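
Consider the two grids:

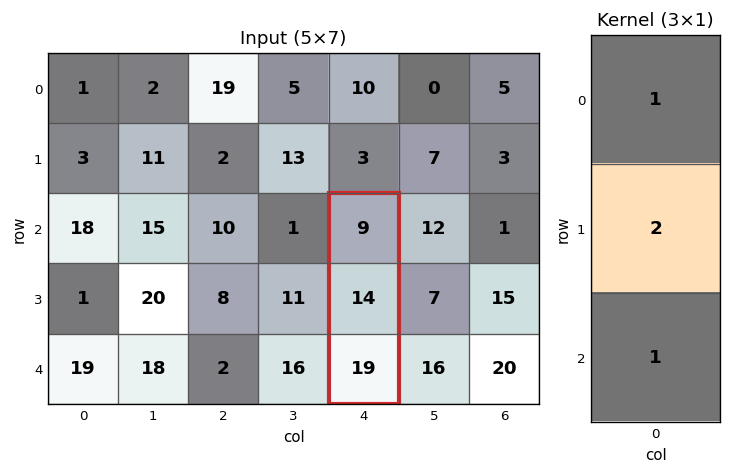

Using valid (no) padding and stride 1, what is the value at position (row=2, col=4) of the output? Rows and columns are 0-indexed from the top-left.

The receptive field on the input at this output position is [9 / 14 / 19]. Elementwise product with the kernel and sum: 9·1 + 14·2 + 19·1.

56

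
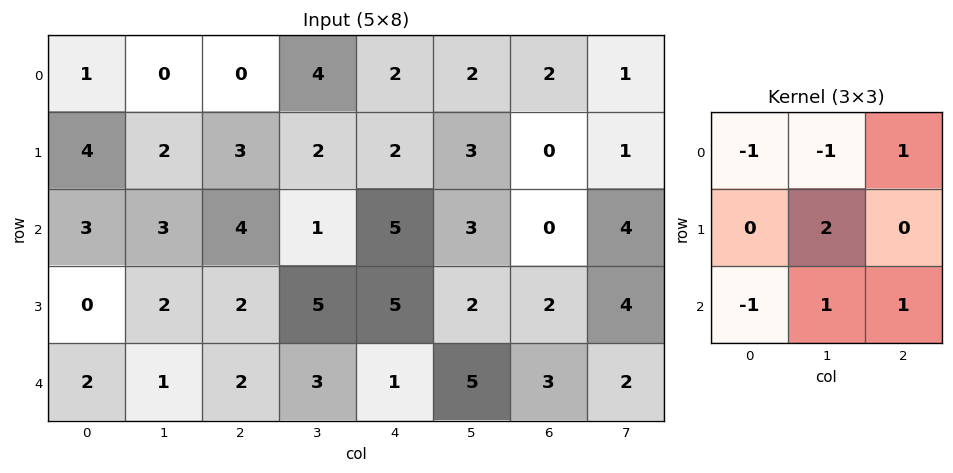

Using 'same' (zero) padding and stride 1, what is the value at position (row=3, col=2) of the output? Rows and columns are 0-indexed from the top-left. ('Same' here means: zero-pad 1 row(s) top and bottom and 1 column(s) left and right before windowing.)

2

The receptive field on the zero-padded input at this output position is [3 4 1 / 2 2 5 / 1 2 3]. Elementwise product with the kernel and sum: 3·-1 + 4·-1 + 1·1 + 2·2 + 1·-1 + 2·1 + 3·1.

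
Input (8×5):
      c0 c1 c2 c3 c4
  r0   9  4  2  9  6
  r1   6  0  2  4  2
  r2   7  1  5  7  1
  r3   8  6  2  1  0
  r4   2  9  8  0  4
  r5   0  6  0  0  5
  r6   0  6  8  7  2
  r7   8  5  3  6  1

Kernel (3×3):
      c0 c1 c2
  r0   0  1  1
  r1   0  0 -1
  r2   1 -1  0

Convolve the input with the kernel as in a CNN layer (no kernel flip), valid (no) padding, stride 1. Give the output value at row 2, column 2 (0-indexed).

16

The receptive field on the input at this output position is [5 7 1 / 2 1 0 / 8 0 4]. Elementwise product with the kernel and sum: 7·1 + 1·1 + 0·-1 + 8·1 + 0·-1.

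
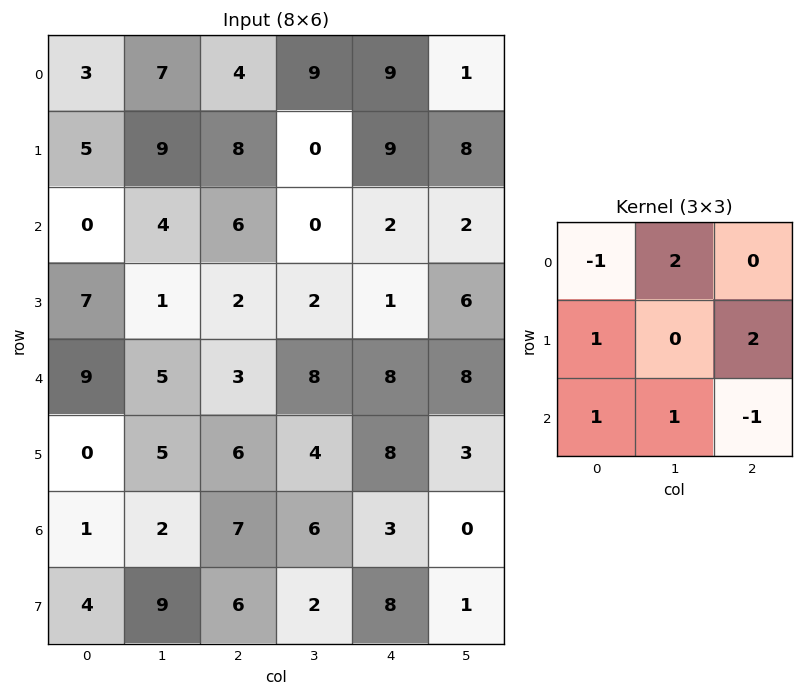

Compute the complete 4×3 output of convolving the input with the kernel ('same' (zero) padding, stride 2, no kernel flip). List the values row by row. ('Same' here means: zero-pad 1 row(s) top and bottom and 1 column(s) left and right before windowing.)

Output[0,0]: The receptive field on the zero-padded input at this output position is [0 0 0 / 0 3 7 / 0 5 9]. Elementwise product with the kernel and sum: 0·-1 + 0·2 + 0·1 + 7·2 + 0·1 + 5·1 + 9·-1.
Output[0,1]: The receptive field on the zero-padded input at this output position is [0 0 0 / 7 4 9 / 9 8 0]. Elementwise product with the kernel and sum: 0·-1 + 0·2 + 7·1 + 9·2 + 9·1 + 8·1 + 0·-1.

10 42 12
24 12 19
19 31 33
-1 34 27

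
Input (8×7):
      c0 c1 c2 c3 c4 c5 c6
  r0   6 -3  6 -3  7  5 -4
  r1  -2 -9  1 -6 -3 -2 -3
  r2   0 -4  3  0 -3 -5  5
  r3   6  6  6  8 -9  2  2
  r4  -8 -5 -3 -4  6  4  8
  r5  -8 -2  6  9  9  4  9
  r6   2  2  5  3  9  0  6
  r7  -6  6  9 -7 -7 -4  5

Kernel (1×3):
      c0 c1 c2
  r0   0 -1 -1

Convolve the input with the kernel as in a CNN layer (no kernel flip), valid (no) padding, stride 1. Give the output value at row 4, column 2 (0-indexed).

-2

The receptive field on the input at this output position is [-3 -4 6]. Elementwise product with the kernel and sum: -4·-1 + 6·-1.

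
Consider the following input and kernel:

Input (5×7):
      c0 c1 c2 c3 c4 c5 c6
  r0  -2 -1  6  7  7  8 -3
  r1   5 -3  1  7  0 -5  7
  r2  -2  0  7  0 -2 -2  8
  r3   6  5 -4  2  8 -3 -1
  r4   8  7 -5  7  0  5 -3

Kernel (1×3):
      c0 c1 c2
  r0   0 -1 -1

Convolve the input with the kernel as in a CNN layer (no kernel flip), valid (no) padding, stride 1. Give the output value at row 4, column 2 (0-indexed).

-7

The receptive field on the input at this output position is [-5 7 0]. Elementwise product with the kernel and sum: 7·-1 + 0·-1.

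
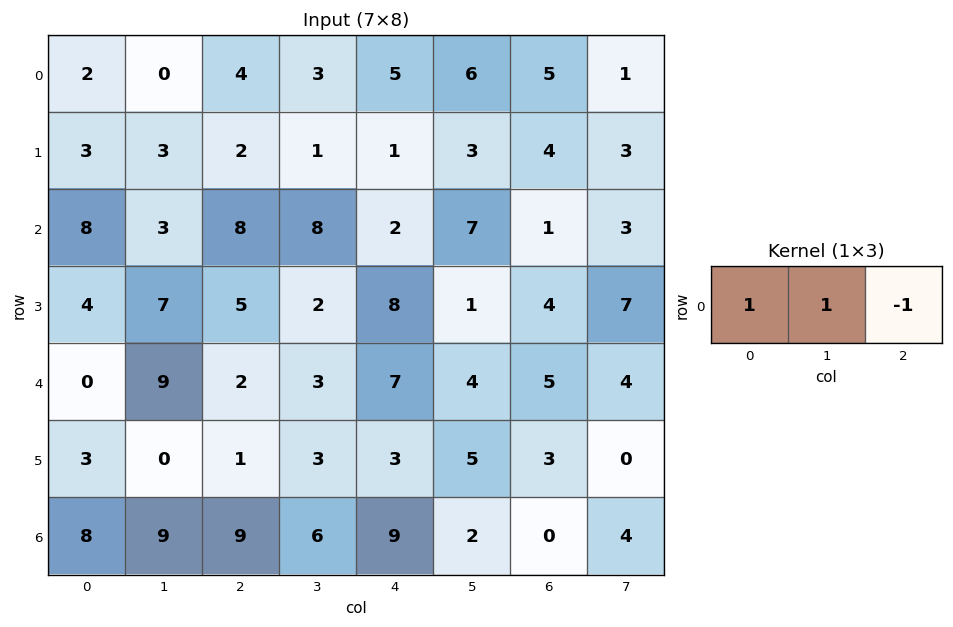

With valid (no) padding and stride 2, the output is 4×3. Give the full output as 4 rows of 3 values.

-2 2 6
3 14 8
7 -2 6
8 6 11

Output[0,0]: The receptive field on the input at this output position is [2 0 4]. Elementwise product with the kernel and sum: 2·1 + 0·1 + 4·-1.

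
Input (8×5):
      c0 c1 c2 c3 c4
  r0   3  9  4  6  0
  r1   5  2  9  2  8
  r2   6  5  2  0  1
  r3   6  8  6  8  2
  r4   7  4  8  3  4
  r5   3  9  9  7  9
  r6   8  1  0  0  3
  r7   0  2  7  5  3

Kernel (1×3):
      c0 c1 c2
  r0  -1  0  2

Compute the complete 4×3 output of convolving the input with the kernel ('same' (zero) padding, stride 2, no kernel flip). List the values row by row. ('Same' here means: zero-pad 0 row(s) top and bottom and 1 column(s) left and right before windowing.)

Output[0,0]: The receptive field on the zero-padded input at this output position is [0 3 9]. Elementwise product with the kernel and sum: 0·-1 + 9·2.

18 3 -6
10 -5 0
8 2 -3
2 -1 0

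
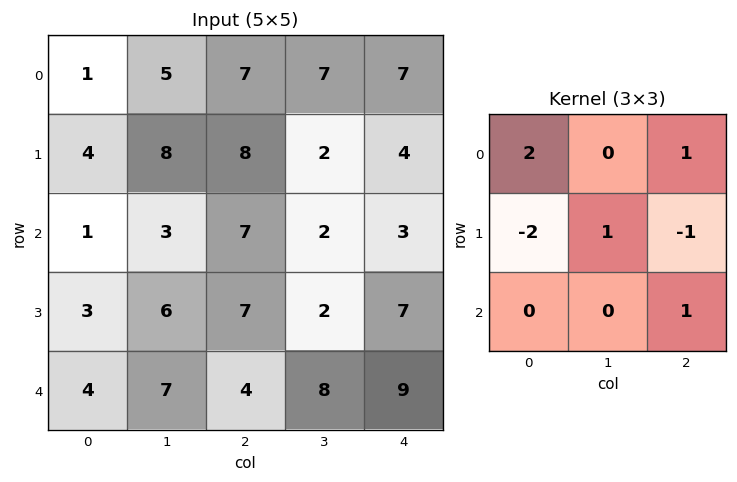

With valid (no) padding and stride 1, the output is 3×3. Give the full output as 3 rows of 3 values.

8 9 6
17 19 12
6 9 7

Output[0,0]: The receptive field on the input at this output position is [1 5 7 / 4 8 8 / 1 3 7]. Elementwise product with the kernel and sum: 1·2 + 7·1 + 4·-2 + 8·1 + 8·-1 + 7·1.
Output[0,1]: The receptive field on the input at this output position is [5 7 7 / 8 8 2 / 3 7 2]. Elementwise product with the kernel and sum: 5·2 + 7·1 + 8·-2 + 8·1 + 2·-1 + 2·1.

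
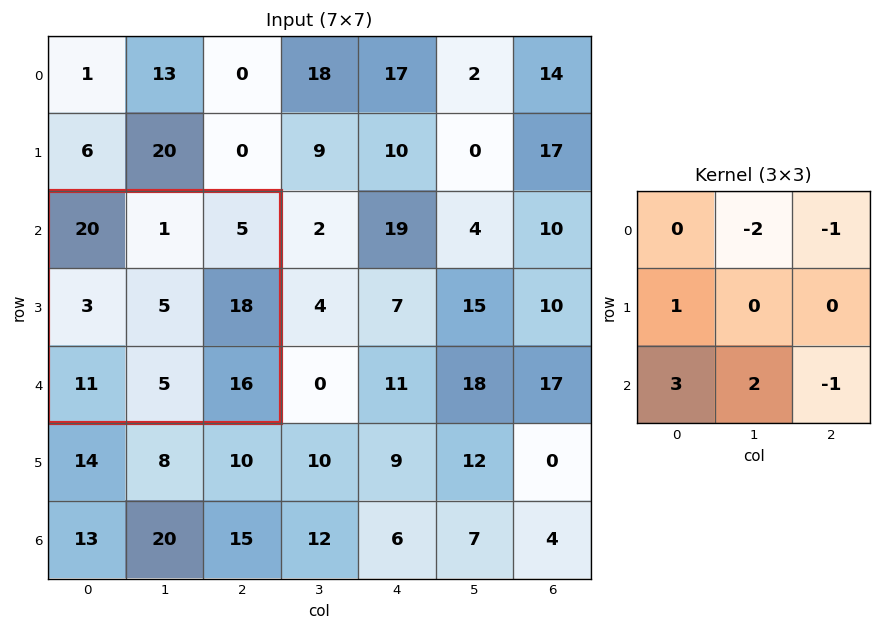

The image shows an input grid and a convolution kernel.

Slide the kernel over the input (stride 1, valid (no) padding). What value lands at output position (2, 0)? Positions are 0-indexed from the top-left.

The receptive field on the input at this output position is [20 1 5 / 3 5 18 / 11 5 16]. Elementwise product with the kernel and sum: 1·-2 + 5·-1 + 3·1 + 11·3 + 5·2 + 16·-1.

23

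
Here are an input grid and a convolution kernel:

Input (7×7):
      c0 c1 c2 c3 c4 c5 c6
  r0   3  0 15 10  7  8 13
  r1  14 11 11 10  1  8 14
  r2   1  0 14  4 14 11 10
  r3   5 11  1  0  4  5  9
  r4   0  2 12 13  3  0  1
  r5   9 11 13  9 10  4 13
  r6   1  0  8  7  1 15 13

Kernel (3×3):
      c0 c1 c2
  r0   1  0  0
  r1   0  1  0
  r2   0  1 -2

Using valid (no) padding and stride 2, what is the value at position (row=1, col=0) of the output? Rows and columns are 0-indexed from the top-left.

-10

The receptive field on the input at this output position is [1 0 14 / 5 11 1 / 0 2 12]. Elementwise product with the kernel and sum: 1·1 + 11·1 + 2·1 + 12·-2.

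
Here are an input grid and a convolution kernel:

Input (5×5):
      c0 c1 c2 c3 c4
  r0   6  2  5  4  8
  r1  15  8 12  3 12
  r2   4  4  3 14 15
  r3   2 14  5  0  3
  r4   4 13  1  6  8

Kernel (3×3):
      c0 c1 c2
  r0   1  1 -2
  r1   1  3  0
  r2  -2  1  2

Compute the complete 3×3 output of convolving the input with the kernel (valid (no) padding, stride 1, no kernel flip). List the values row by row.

Output[0,0]: The receptive field on the input at this output position is [6 2 5 / 15 8 12 / 4 4 3]. Elementwise product with the kernel and sum: 6·1 + 2·1 + 5·-2 + 15·1 + 8·3 + 4·-2 + 4·1 + 3·2.

39 66 52
35 4 32
53 -5 12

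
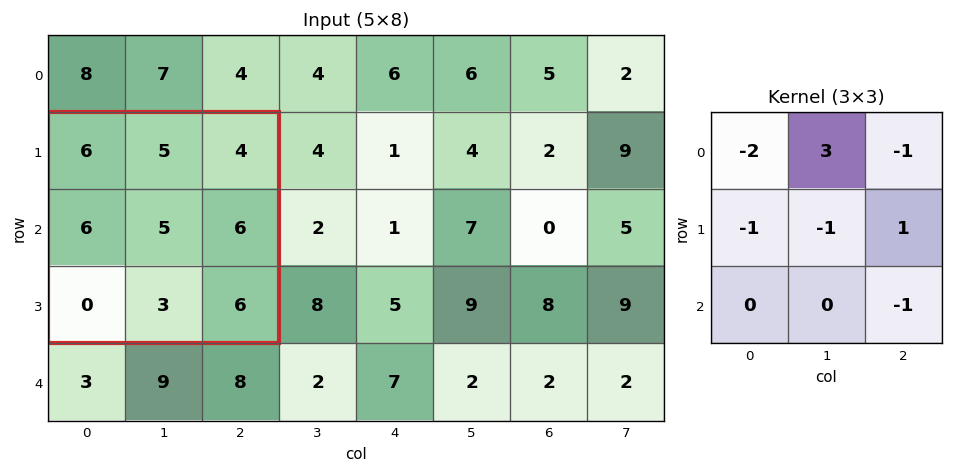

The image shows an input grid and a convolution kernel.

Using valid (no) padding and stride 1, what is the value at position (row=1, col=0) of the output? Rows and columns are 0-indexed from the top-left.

The receptive field on the input at this output position is [6 5 4 / 6 5 6 / 0 3 6]. Elementwise product with the kernel and sum: 6·-2 + 5·3 + 4·-1 + 6·-1 + 5·-1 + 6·1 + 6·-1.

-12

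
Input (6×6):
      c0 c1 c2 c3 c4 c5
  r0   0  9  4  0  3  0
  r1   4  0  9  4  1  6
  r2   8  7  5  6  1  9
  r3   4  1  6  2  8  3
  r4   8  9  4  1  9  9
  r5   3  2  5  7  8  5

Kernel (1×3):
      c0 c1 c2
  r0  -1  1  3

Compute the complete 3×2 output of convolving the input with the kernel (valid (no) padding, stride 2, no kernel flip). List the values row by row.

21 5
14 4
13 24

Output[0,0]: The receptive field on the input at this output position is [0 9 4]. Elementwise product with the kernel and sum: 0·-1 + 9·1 + 4·3.
Output[0,1]: The receptive field on the input at this output position is [4 0 3]. Elementwise product with the kernel and sum: 4·-1 + 0·1 + 3·3.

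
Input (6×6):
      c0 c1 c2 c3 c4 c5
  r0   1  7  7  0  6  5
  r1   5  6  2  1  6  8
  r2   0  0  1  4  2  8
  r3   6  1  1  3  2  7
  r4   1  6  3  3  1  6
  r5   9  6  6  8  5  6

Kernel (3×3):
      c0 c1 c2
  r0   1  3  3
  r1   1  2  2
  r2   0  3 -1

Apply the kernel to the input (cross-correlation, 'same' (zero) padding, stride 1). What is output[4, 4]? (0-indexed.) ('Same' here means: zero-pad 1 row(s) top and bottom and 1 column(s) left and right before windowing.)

The receptive field on the zero-padded input at this output position is [3 2 7 / 3 1 6 / 8 5 6]. Elementwise product with the kernel and sum: 3·1 + 2·3 + 7·3 + 3·1 + 1·2 + 6·2 + 5·3 + 6·-1.

56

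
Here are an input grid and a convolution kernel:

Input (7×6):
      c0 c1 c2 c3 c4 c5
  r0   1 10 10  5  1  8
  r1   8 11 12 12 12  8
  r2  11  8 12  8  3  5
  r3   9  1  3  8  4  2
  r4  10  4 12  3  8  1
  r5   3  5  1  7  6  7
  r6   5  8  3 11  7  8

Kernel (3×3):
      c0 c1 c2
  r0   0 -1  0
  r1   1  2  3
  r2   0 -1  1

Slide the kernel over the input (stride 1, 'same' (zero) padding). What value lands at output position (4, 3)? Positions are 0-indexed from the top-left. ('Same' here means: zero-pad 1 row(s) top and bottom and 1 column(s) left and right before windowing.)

The receptive field on the zero-padded input at this output position is [3 8 4 / 12 3 8 / 1 7 6]. Elementwise product with the kernel and sum: 8·-1 + 12·1 + 3·2 + 8·3 + 7·-1 + 6·1.

33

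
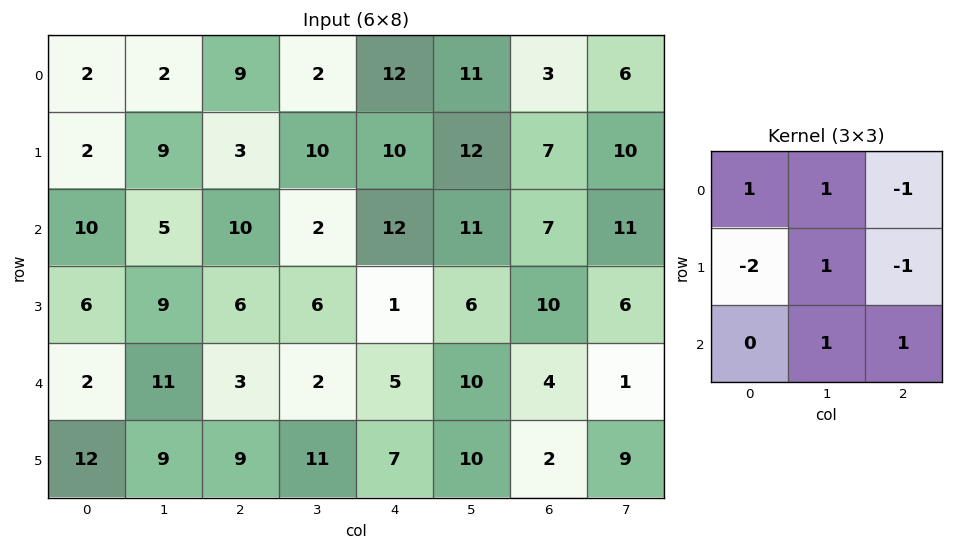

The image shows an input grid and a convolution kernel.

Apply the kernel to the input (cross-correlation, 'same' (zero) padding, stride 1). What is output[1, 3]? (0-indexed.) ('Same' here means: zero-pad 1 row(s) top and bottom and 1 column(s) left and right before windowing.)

The receptive field on the zero-padded input at this output position is [9 2 12 / 3 10 10 / 10 2 12]. Elementwise product with the kernel and sum: 9·1 + 2·1 + 12·-1 + 3·-2 + 10·1 + 10·-1 + 2·1 + 12·1.

7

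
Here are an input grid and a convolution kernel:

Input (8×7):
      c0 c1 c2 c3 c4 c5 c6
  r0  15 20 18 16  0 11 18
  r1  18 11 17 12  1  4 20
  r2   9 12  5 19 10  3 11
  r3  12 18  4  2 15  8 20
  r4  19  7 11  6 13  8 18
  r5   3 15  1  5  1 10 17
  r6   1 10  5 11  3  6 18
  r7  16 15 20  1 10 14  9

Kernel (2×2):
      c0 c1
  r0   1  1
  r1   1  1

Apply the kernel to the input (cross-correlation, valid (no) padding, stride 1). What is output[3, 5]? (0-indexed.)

The receptive field on the input at this output position is [8 20 / 8 18]. Elementwise product with the kernel and sum: 8·1 + 20·1 + 8·1 + 18·1.

54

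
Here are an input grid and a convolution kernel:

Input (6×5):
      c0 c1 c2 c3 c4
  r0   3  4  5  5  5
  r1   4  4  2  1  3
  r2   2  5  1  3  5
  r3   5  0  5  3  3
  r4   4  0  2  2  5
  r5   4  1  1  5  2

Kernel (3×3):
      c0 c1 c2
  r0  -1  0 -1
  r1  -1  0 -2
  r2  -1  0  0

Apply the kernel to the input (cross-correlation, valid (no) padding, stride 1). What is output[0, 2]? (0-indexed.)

-19

The receptive field on the input at this output position is [5 5 5 / 2 1 3 / 1 3 5]. Elementwise product with the kernel and sum: 5·-1 + 5·-1 + 2·-1 + 3·-2 + 1·-1.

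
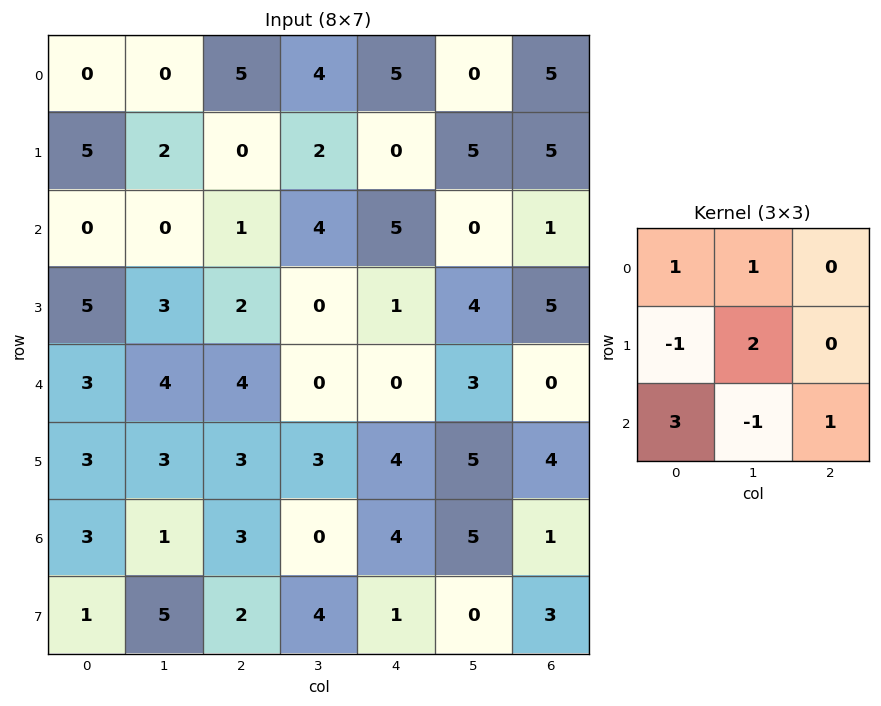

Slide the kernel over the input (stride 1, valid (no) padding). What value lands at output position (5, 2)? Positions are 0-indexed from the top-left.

The receptive field on the input at this output position is [3 3 4 / 3 0 4 / 2 4 1]. Elementwise product with the kernel and sum: 3·1 + 3·1 + 3·-1 + 0·2 + 2·3 + 4·-1 + 1·1.

6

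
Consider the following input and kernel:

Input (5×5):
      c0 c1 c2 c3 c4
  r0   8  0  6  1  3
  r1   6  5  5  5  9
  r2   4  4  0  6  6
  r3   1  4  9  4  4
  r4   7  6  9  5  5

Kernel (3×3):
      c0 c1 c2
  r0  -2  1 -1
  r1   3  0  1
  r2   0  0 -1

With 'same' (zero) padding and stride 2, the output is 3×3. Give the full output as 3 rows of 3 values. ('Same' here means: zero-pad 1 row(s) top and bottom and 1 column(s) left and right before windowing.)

-5 -4 3
1 4 17
3 20 11

Output[0,0]: The receptive field on the zero-padded input at this output position is [0 0 0 / 0 8 0 / 0 6 5]. Elementwise product with the kernel and sum: 0·-2 + 0·1 + 0·-1 + 0·3 + 0·1 + 5·-1.
Output[0,1]: The receptive field on the zero-padded input at this output position is [0 0 0 / 0 6 1 / 5 5 5]. Elementwise product with the kernel and sum: 0·-2 + 0·1 + 0·-1 + 0·3 + 1·1 + 5·-1.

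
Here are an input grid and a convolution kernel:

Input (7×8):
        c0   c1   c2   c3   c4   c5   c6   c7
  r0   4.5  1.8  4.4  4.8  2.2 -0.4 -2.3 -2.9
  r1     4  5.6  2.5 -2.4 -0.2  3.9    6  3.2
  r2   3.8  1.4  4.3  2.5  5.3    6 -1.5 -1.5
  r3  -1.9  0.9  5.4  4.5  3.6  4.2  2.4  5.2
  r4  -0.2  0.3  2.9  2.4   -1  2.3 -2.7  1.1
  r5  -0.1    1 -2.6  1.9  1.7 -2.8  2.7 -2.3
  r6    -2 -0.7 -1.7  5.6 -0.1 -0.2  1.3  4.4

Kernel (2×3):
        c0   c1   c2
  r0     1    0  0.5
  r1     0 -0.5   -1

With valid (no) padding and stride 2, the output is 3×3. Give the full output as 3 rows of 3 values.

Output[0,0]: The receptive field on the input at this output position is [4.5 1.8 4.4 / 4 5.6 2.5]. Elementwise product with the kernel and sum: 4.5·1 + 4.4·0.5 + 5.6·-0.5 + 2.5·-1.

1.4 6.9 -6.9
0.1 1.1 0.05
3.35 -0.25 -3.65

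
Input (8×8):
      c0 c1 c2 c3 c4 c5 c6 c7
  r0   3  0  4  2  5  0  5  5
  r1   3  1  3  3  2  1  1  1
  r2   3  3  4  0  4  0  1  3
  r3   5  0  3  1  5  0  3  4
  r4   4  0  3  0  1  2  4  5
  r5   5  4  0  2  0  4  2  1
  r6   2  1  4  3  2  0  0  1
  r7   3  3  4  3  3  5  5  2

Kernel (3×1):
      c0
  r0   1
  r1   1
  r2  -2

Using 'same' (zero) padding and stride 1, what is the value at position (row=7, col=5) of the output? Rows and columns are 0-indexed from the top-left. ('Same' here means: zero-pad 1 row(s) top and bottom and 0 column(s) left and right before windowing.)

The receptive field on the zero-padded input at this output position is [0 / 5 / 0]. Elementwise product with the kernel and sum: 0·1 + 5·1 + 0·-2.

5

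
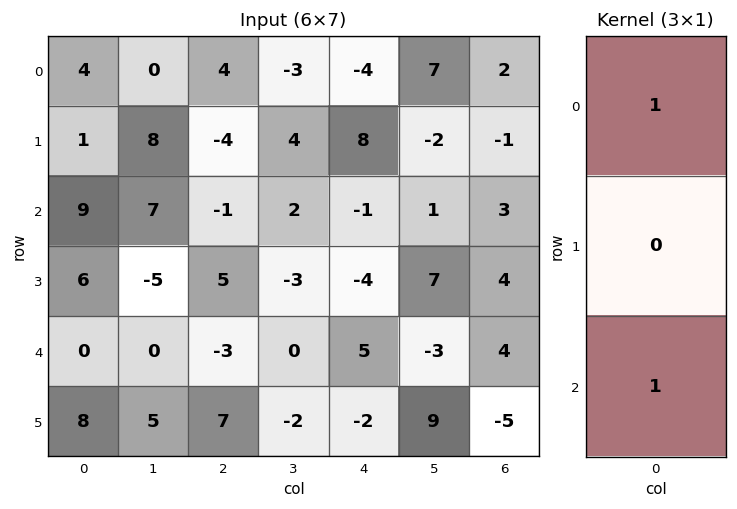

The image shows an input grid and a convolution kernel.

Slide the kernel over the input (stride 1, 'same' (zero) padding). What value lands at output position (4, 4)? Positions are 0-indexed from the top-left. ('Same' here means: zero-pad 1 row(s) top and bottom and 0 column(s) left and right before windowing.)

The receptive field on the zero-padded input at this output position is [-4 / 5 / -2]. Elementwise product with the kernel and sum: -4·1 + -2·1.

-6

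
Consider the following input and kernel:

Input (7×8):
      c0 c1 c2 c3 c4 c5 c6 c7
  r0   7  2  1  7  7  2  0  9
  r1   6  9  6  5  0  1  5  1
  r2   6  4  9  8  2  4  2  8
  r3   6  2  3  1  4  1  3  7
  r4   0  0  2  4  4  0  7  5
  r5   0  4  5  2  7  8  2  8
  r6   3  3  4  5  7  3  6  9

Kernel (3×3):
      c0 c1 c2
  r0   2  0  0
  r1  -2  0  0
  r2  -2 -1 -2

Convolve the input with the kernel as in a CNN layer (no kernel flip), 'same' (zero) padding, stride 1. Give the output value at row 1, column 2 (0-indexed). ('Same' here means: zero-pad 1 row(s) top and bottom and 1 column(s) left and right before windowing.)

The receptive field on the zero-padded input at this output position is [2 1 7 / 9 6 5 / 4 9 8]. Elementwise product with the kernel and sum: 2·2 + 9·-2 + 4·-2 + 9·-1 + 8·-2.

-47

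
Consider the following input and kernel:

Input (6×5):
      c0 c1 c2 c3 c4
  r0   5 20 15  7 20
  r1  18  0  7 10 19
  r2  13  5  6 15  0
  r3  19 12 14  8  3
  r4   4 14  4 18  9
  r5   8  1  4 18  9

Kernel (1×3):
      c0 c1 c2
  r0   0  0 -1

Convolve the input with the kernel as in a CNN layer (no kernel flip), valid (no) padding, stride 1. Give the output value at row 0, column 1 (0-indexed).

The receptive field on the input at this output position is [20 15 7]. Elementwise product with the kernel and sum: 7·-1.

-7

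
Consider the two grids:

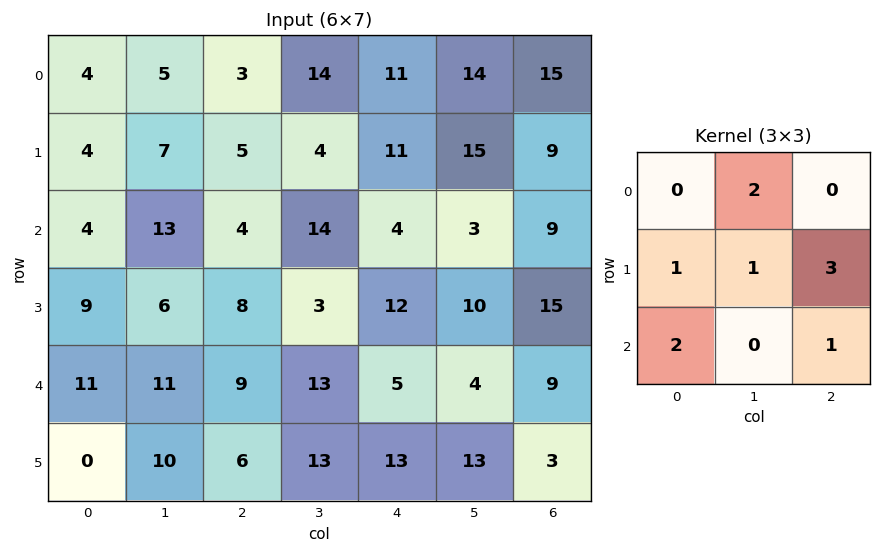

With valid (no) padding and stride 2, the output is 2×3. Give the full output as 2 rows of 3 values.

48 82 98
96 98 92

Output[0,0]: The receptive field on the input at this output position is [4 5 3 / 4 7 5 / 4 13 4]. Elementwise product with the kernel and sum: 5·2 + 4·1 + 7·1 + 5·3 + 4·2 + 4·1.
Output[0,1]: The receptive field on the input at this output position is [3 14 11 / 5 4 11 / 4 14 4]. Elementwise product with the kernel and sum: 14·2 + 5·1 + 4·1 + 11·3 + 4·2 + 4·1.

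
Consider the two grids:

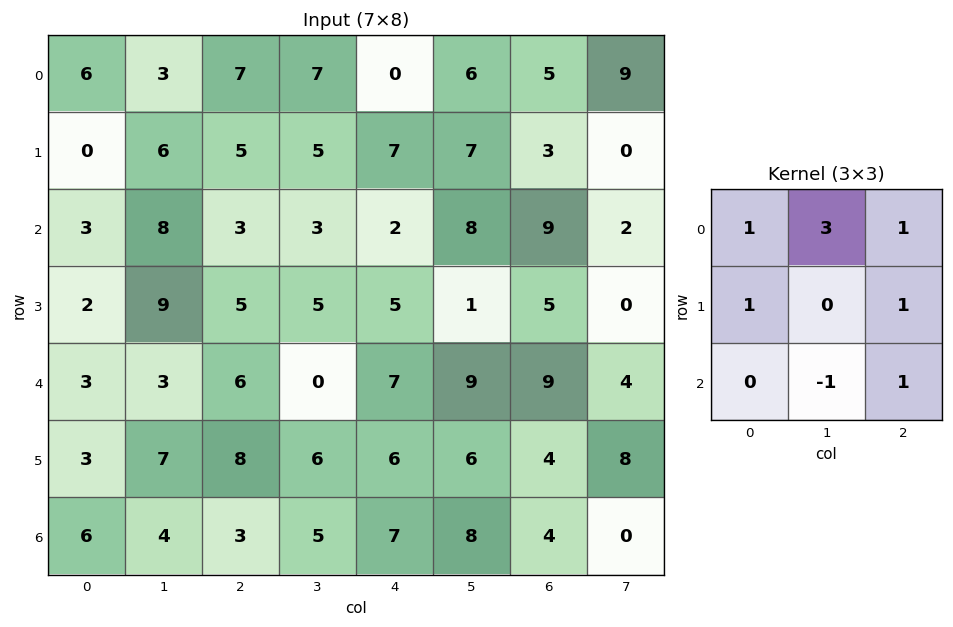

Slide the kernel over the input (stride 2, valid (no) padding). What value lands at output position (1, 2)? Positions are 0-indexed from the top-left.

The receptive field on the input at this output position is [2 8 9 / 5 1 5 / 7 9 9]. Elementwise product with the kernel and sum: 2·1 + 8·3 + 9·1 + 5·1 + 5·1 + 9·-1 + 9·1.

45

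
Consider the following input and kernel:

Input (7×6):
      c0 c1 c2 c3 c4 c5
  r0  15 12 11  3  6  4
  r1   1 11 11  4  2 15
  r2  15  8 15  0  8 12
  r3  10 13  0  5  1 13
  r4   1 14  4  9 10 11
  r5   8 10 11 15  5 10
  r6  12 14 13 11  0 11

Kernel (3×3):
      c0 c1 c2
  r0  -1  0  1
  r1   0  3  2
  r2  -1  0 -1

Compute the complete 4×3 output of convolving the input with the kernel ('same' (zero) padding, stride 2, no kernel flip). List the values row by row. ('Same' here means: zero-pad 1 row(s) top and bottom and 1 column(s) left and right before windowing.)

Output[0,0]: The receptive field on the zero-padded input at this output position is [0 0 0 / 0 15 12 / 0 1 11]. Elementwise product with the kernel and sum: 0·-1 + 0·1 + 15·3 + 12·2 + 0·-1 + 11·-1.
Output[0,1]: The receptive field on the zero-padded input at this output position is [0 0 0 / 12 11 3 / 11 11 4]. Elementwise product with the kernel and sum: 0·-1 + 0·1 + 11·3 + 3·2 + 11·-1 + 4·-1.

58 24 7
59 20 41
34 -3 35
74 66 17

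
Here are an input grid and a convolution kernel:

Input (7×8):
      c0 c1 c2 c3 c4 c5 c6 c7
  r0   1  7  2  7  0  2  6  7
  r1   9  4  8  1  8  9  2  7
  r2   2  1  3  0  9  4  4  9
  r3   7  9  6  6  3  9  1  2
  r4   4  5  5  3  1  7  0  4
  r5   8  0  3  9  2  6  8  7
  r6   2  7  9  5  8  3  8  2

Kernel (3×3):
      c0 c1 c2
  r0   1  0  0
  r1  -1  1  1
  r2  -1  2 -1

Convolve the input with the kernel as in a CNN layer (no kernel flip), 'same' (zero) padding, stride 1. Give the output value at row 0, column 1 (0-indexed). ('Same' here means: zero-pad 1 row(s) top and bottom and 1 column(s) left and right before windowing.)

-1

The receptive field on the zero-padded input at this output position is [0 0 0 / 1 7 2 / 9 4 8]. Elementwise product with the kernel and sum: 0·1 + 1·-1 + 7·1 + 2·1 + 9·-1 + 4·2 + 8·-1.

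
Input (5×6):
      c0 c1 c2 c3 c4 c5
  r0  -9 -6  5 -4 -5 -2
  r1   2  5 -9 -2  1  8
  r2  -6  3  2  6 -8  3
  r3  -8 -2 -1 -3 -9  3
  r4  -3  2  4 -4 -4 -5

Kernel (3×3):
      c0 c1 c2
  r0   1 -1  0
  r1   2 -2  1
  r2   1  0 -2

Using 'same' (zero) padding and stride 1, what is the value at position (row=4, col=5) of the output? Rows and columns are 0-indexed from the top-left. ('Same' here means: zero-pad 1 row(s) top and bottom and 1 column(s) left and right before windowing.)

The receptive field on the zero-padded input at this output position is [-9 3 0 / -4 -5 0 / 0 0 0]. Elementwise product with the kernel and sum: -9·1 + 3·-1 + -4·2 + -5·-2 + 0·1 + 0·1 + 0·-2.

-10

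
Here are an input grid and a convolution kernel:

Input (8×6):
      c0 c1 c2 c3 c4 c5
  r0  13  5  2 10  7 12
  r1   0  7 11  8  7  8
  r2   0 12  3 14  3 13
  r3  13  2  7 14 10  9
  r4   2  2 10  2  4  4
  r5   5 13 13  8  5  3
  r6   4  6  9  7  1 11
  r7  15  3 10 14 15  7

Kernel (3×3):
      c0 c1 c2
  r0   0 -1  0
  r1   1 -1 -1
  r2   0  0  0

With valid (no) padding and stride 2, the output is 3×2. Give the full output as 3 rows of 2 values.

Output[0,0]: The receptive field on the input at this output position is [13 5 2 / 0 7 11 / 0 12 3]. Elementwise product with the kernel and sum: 5·-1 + 0·1 + 7·-1 + 11·-1.

-23 -14
-8 -31
-23 -2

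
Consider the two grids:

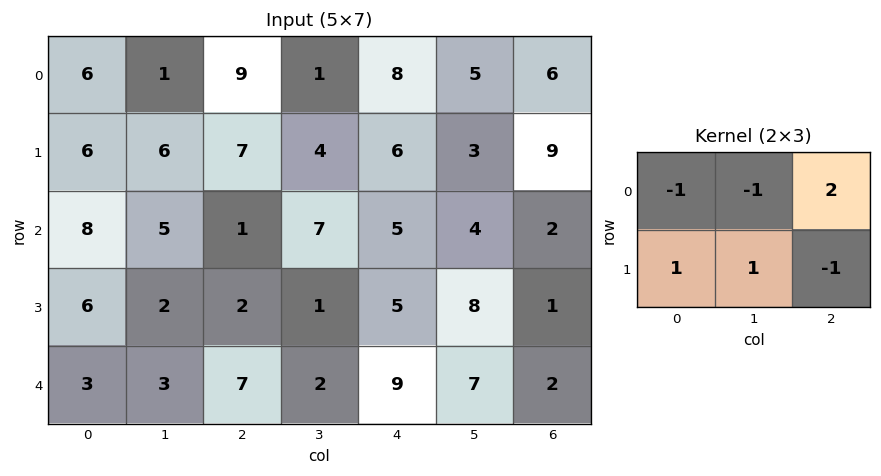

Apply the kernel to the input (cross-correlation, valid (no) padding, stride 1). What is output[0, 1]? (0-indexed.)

The receptive field on the input at this output position is [1 9 1 / 6 7 4]. Elementwise product with the kernel and sum: 1·-1 + 9·-1 + 1·2 + 6·1 + 7·1 + 4·-1.

1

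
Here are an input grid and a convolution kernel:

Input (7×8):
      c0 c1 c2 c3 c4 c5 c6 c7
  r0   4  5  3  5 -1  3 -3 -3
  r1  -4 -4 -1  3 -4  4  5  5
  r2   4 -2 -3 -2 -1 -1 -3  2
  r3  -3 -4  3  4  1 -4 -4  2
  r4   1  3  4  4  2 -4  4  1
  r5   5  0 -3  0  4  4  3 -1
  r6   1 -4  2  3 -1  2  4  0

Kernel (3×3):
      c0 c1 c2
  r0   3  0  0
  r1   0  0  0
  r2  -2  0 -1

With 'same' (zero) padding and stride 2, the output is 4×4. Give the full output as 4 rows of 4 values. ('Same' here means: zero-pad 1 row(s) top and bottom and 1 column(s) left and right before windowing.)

Output[0,0]: The receptive field on the zero-padded input at this output position is [0 0 0 / 0 4 5 / 0 -4 -4]. Elementwise product with the kernel and sum: 0·3 + 0·-2 + -4·-1.

4 5 -10 -13
4 -8 5 18
0 -12 8 -19
0 0 0 12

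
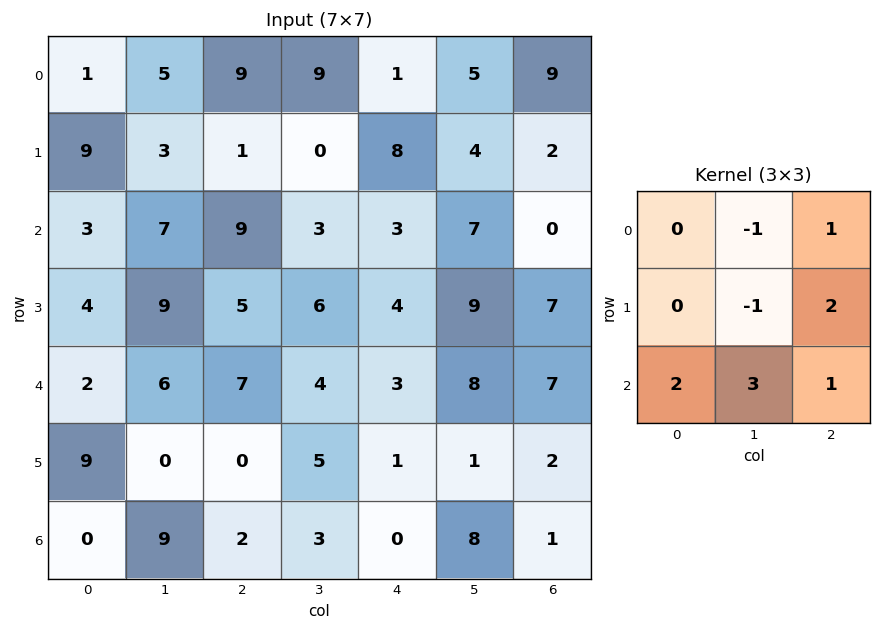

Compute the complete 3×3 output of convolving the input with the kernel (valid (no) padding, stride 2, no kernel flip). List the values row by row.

39 38 31
32 31 35
30 9 27

Output[0,0]: The receptive field on the input at this output position is [1 5 9 / 9 3 1 / 3 7 9]. Elementwise product with the kernel and sum: 5·-1 + 9·1 + 3·-1 + 1·2 + 3·2 + 7·3 + 9·1.
Output[0,1]: The receptive field on the input at this output position is [9 9 1 / 1 0 8 / 9 3 3]. Elementwise product with the kernel and sum: 9·-1 + 1·1 + 0·-1 + 8·2 + 9·2 + 3·3 + 3·1.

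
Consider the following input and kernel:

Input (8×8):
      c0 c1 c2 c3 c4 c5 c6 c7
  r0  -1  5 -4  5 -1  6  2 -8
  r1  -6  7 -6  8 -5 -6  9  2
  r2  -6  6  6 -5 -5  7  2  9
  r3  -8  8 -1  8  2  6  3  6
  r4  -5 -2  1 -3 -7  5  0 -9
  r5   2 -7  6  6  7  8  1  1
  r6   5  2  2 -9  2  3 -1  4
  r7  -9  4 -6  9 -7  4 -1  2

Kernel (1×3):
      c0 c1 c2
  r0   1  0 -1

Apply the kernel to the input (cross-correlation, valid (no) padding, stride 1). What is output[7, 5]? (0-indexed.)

2

The receptive field on the input at this output position is [4 -1 2]. Elementwise product with the kernel and sum: 4·1 + 2·-1.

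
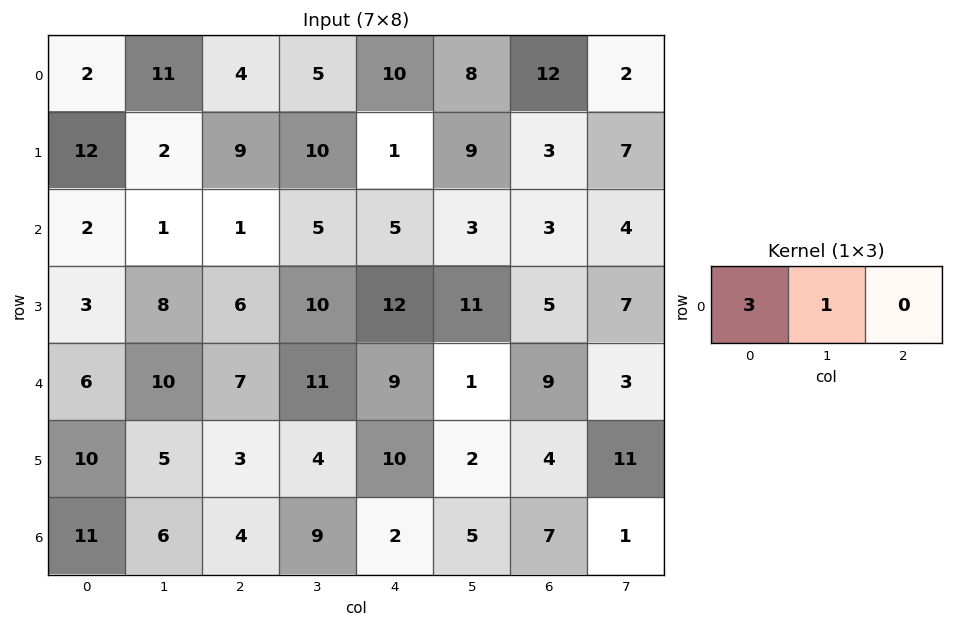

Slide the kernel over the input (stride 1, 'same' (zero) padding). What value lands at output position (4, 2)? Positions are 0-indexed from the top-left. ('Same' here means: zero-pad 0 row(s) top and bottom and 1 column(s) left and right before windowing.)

The receptive field on the zero-padded input at this output position is [10 7 11]. Elementwise product with the kernel and sum: 10·3 + 7·1.

37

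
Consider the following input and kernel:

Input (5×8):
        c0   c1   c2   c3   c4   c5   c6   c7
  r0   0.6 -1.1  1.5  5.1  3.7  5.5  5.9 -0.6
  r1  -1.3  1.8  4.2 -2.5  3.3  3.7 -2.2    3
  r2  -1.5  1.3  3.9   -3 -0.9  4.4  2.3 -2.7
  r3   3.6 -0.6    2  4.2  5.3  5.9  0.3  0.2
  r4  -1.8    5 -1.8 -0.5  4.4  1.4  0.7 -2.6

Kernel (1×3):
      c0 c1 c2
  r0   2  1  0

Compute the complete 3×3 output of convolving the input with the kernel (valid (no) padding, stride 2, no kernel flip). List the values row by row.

Output[0,0]: The receptive field on the input at this output position is [0.6 -1.1 1.5]. Elementwise product with the kernel and sum: 0.6·2 + -1.1·1.
Output[0,1]: The receptive field on the input at this output position is [1.5 5.1 3.7]. Elementwise product with the kernel and sum: 1.5·2 + 5.1·1.

0.1 8.1 12.9
-1.7 4.8 2.6
1.4 -4.1 10.2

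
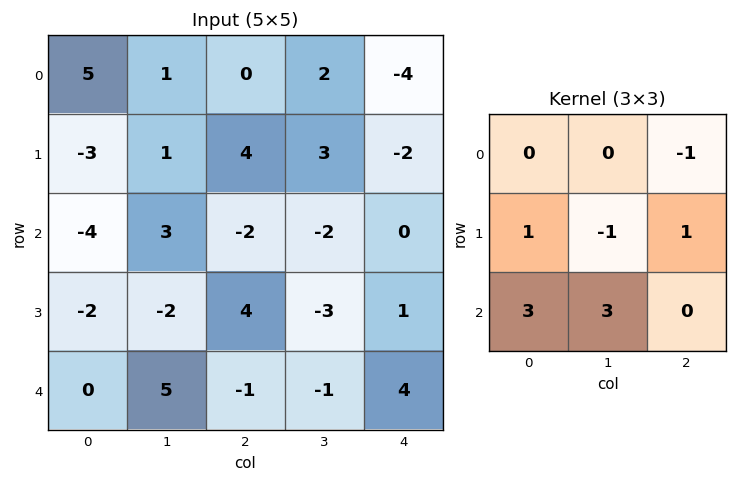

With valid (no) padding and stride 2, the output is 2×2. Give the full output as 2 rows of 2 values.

-3 -9
21 2

Output[0,0]: The receptive field on the input at this output position is [5 1 0 / -3 1 4 / -4 3 -2]. Elementwise product with the kernel and sum: 0·-1 + -3·1 + 1·-1 + 4·1 + -4·3 + 3·3.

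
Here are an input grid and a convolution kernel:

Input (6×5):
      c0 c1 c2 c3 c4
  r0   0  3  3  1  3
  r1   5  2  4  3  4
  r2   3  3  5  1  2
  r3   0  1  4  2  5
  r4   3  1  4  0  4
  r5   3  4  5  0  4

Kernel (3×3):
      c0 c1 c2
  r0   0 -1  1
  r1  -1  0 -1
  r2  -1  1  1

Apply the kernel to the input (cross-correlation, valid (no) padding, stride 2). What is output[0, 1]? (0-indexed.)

-8

The receptive field on the input at this output position is [3 1 3 / 4 3 4 / 5 1 2]. Elementwise product with the kernel and sum: 1·-1 + 3·1 + 4·-1 + 4·-1 + 5·-1 + 1·1 + 2·1.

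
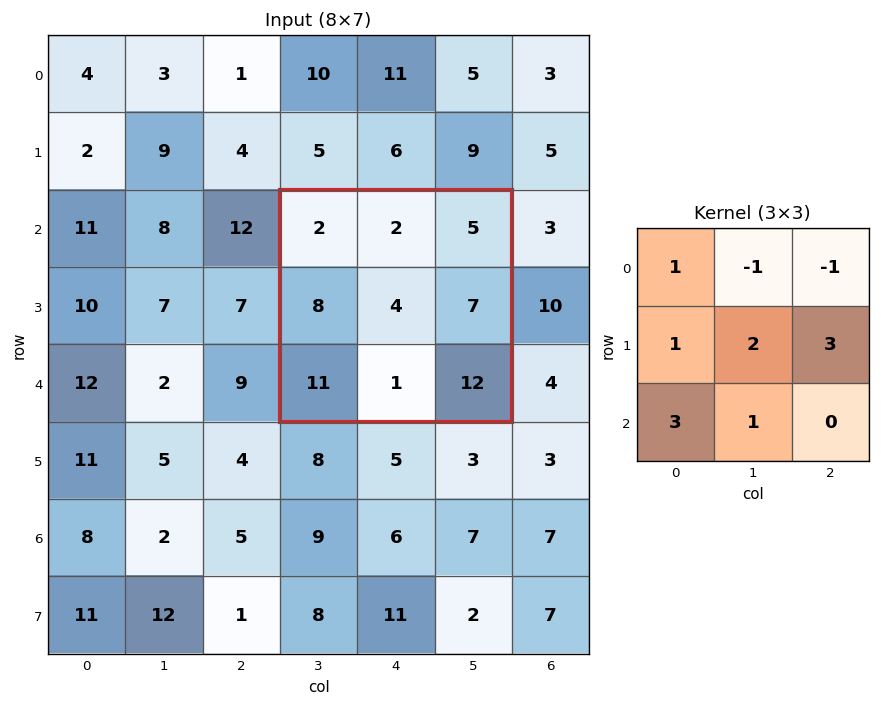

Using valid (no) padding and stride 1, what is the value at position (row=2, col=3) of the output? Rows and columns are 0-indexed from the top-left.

The receptive field on the input at this output position is [2 2 5 / 8 4 7 / 11 1 12]. Elementwise product with the kernel and sum: 2·1 + 2·-1 + 5·-1 + 8·1 + 4·2 + 7·3 + 11·3 + 1·1.

66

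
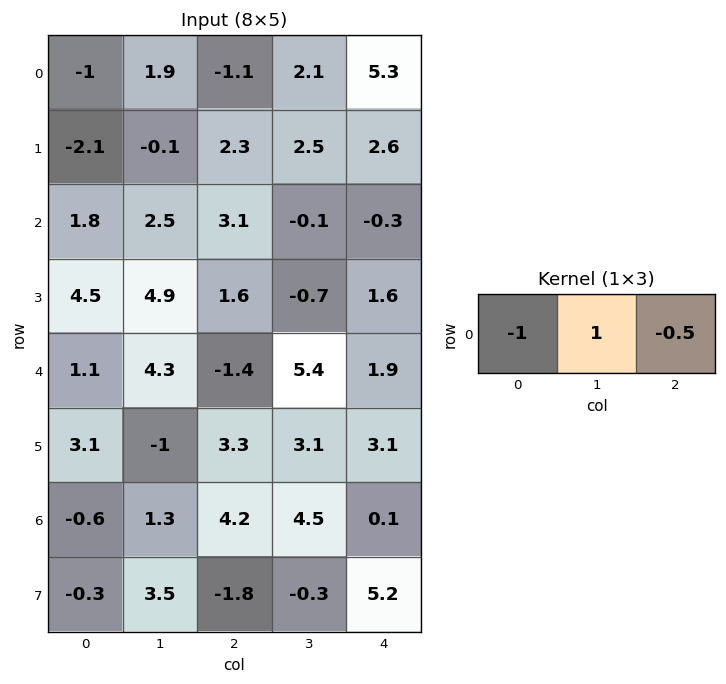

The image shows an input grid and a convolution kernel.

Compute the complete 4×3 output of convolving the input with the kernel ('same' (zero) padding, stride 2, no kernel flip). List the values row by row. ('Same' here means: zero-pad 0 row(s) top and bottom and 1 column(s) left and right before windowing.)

Output[0,0]: The receptive field on the zero-padded input at this output position is [0 -1 1.9]. Elementwise product with the kernel and sum: 0·-1 + -1·1 + 1.9·-0.5.

-1.95 -4.05 3.2
0.55 0.65 -0.2
-1.05 -8.4 -3.5
-1.25 0.65 -4.4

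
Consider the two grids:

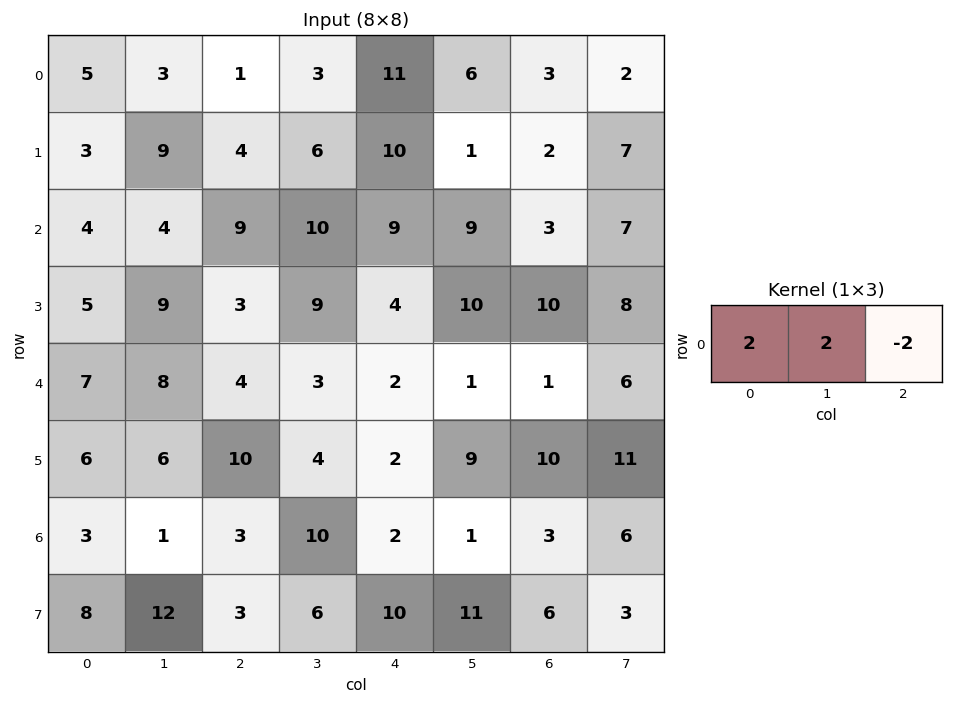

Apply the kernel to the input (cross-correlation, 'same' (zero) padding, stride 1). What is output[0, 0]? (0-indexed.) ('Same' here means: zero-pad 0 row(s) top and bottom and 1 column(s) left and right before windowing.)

4

The receptive field on the zero-padded input at this output position is [0 5 3]. Elementwise product with the kernel and sum: 0·2 + 5·2 + 3·-2.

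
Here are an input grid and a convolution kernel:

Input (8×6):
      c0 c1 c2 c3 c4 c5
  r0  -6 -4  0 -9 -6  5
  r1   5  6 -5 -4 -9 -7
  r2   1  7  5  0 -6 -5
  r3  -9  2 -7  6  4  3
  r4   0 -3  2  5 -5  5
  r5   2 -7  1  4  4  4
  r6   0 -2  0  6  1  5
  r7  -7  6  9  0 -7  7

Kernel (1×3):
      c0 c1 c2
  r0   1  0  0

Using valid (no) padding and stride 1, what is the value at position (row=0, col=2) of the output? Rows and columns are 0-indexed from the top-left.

The receptive field on the input at this output position is [0 -9 -6]. Elementwise product with the kernel and sum: 0·1.

0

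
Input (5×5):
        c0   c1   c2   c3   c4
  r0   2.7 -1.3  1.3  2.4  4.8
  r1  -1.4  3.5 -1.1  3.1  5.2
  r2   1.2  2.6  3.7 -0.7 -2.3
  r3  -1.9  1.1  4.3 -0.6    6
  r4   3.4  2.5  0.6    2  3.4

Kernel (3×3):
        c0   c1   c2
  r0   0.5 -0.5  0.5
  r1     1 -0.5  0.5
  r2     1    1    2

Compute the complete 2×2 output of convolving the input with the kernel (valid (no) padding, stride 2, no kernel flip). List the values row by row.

10.15 0.2
7.95 18.05

Output[0,0]: The receptive field on the input at this output position is [2.7 -1.3 1.3 / -1.4 3.5 -1.1 / 1.2 2.6 3.7]. Elementwise product with the kernel and sum: 2.7·0.5 + -1.3·-0.5 + 1.3·0.5 + -1.4·1 + 3.5·-0.5 + -1.1·0.5 + 1.2·1 + 2.6·1 + 3.7·2.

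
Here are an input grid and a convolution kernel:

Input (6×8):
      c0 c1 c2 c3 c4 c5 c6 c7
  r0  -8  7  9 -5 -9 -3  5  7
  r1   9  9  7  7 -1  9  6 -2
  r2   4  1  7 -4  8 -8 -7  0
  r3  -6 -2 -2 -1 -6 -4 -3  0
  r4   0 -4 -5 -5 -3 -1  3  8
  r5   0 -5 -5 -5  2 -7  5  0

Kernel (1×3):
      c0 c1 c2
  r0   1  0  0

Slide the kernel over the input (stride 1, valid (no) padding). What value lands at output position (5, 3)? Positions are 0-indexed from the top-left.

-5

The receptive field on the input at this output position is [-5 2 -7]. Elementwise product with the kernel and sum: -5·1.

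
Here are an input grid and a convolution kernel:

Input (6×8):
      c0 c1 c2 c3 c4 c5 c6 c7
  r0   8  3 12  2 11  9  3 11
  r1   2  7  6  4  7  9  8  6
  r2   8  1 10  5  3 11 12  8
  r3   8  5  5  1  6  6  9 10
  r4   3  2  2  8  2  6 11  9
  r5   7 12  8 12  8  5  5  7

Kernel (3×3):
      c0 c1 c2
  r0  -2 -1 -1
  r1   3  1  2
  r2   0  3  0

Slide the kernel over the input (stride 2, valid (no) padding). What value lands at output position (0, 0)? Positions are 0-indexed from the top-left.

-3

The receptive field on the input at this output position is [8 3 12 / 2 7 6 / 8 1 10]. Elementwise product with the kernel and sum: 8·-2 + 3·-1 + 12·-1 + 2·3 + 7·1 + 6·2 + 1·3.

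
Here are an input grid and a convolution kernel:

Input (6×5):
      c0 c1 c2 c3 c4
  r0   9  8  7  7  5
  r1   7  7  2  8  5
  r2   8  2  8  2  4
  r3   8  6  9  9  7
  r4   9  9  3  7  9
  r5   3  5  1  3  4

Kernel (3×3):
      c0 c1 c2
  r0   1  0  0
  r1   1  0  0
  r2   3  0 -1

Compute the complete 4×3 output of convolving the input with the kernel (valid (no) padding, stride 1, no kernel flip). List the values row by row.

32 19 29
30 18 30
40 28 17
25 27 11

Output[0,0]: The receptive field on the input at this output position is [9 8 7 / 7 7 2 / 8 2 8]. Elementwise product with the kernel and sum: 9·1 + 7·1 + 8·3 + 8·-1.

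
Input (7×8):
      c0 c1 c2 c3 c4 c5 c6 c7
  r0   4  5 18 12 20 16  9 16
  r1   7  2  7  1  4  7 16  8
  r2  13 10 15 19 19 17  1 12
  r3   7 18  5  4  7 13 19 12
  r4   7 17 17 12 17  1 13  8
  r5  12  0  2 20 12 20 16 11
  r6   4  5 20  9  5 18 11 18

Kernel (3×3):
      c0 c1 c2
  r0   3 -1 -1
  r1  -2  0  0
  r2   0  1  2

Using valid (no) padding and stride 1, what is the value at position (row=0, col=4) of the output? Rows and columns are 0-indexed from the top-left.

46

The receptive field on the input at this output position is [20 16 9 / 4 7 16 / 19 17 1]. Elementwise product with the kernel and sum: 20·3 + 16·-1 + 9·-1 + 4·-2 + 17·1 + 1·2.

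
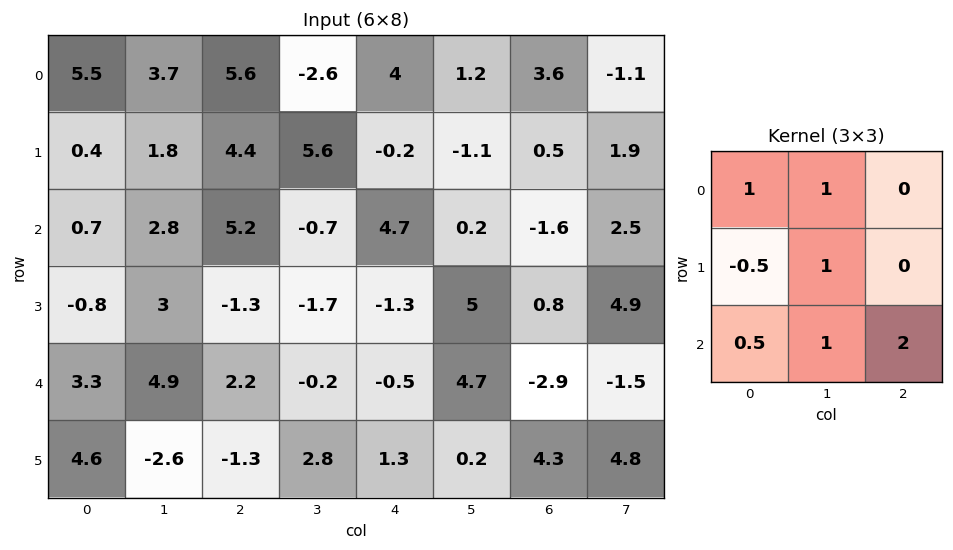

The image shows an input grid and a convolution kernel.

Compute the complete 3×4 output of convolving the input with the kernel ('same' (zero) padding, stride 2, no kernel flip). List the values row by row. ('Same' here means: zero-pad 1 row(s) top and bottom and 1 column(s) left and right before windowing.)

Output[0,0]: The receptive field on the zero-padded input at this output position is [0 0 0 / 0 5.5 3.7 / 0 0.4 1.8]. Elementwise product with the kernel and sum: 0·1 + 0·1 + 0·-0.5 + 5.5·1 + 0·0.5 + 0.4·1 + 1.8·2.

9.5 20.25 5.7 6.75
6.3 6.8 18.3 10.8
1.9 4.45 -0.3 14.55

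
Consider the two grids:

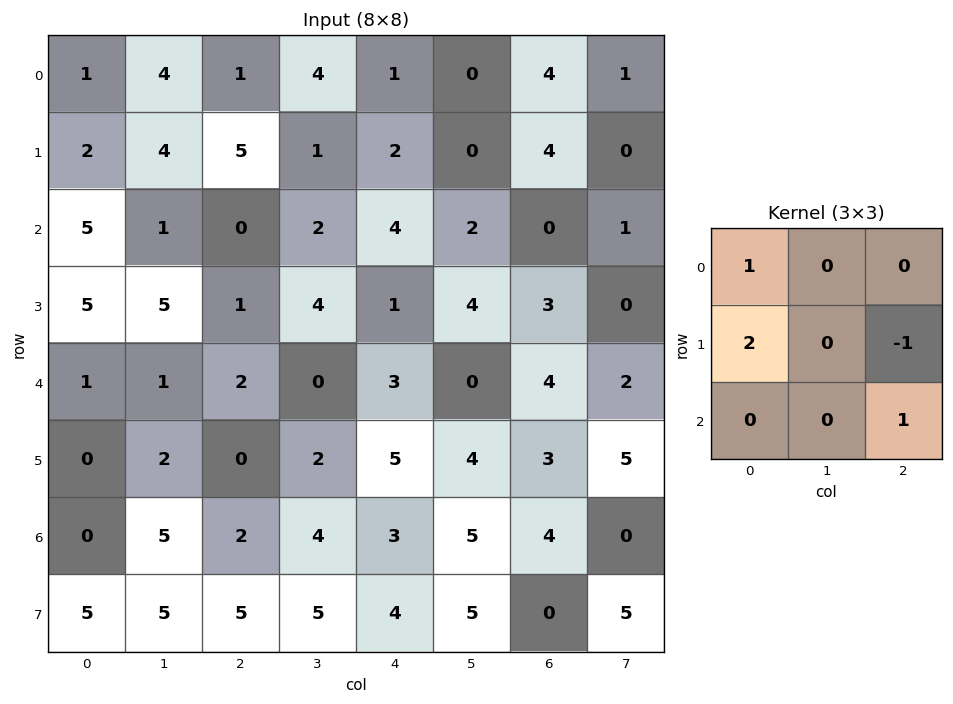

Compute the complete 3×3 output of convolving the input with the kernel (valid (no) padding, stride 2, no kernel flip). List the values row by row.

Output[0,0]: The receptive field on the input at this output position is [1 4 1 / 2 4 5 / 5 1 0]. Elementwise product with the kernel and sum: 1·1 + 2·2 + 5·-1 + 0·1.
Output[0,1]: The receptive field on the input at this output position is [1 4 1 / 5 1 2 / 0 2 4]. Elementwise product with the kernel and sum: 1·1 + 5·2 + 2·-1 + 4·1.

0 13 1
16 4 7
3 0 14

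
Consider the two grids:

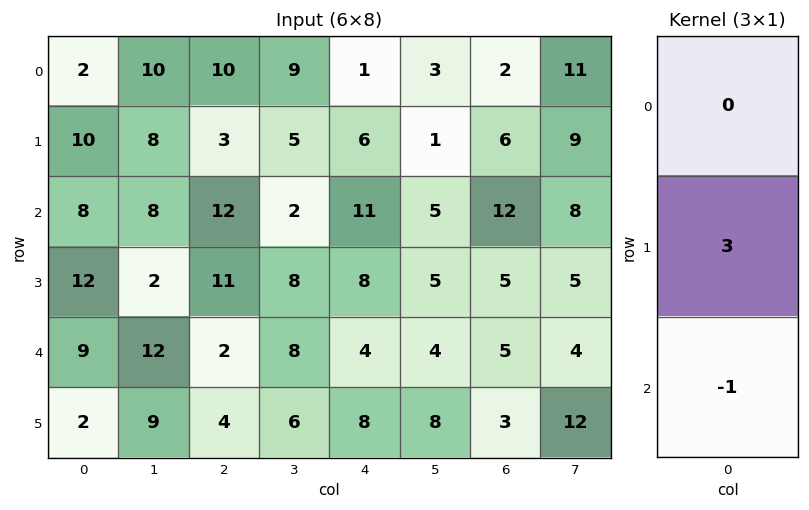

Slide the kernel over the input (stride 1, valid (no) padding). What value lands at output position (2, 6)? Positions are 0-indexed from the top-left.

The receptive field on the input at this output position is [12 / 5 / 5]. Elementwise product with the kernel and sum: 5·3 + 5·-1.

10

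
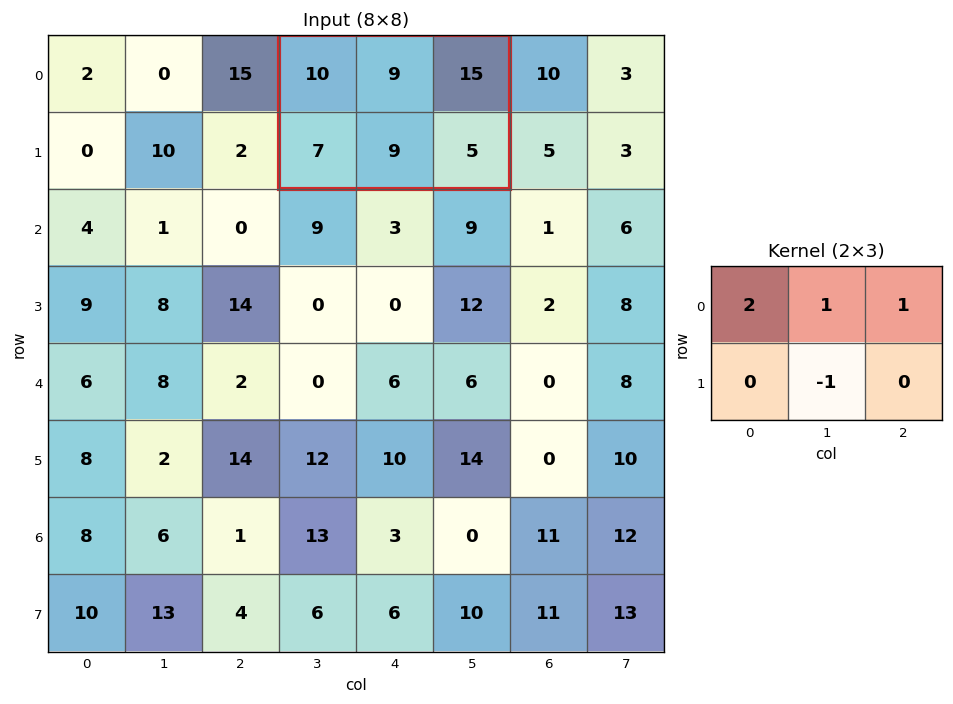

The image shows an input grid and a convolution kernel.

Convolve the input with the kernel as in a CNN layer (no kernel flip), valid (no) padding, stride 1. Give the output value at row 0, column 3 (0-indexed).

35

The receptive field on the input at this output position is [10 9 15 / 7 9 5]. Elementwise product with the kernel and sum: 10·2 + 9·1 + 15·1 + 9·-1.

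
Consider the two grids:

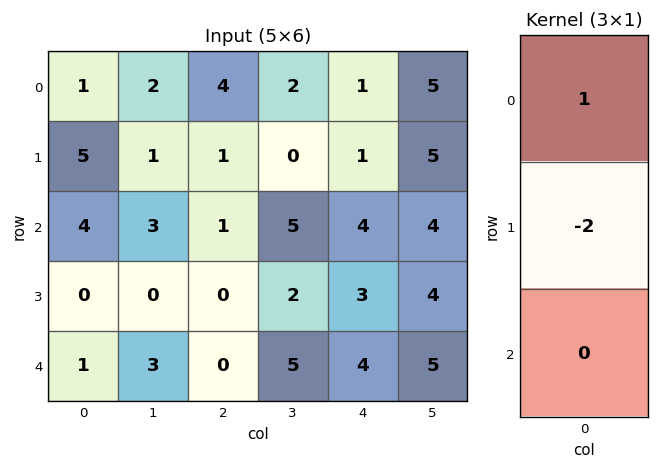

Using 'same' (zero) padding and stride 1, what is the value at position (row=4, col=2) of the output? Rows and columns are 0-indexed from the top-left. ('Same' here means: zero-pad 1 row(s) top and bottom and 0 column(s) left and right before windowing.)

The receptive field on the zero-padded input at this output position is [0 / 0 / 0]. Elementwise product with the kernel and sum: 0·1 + 0·-2.

0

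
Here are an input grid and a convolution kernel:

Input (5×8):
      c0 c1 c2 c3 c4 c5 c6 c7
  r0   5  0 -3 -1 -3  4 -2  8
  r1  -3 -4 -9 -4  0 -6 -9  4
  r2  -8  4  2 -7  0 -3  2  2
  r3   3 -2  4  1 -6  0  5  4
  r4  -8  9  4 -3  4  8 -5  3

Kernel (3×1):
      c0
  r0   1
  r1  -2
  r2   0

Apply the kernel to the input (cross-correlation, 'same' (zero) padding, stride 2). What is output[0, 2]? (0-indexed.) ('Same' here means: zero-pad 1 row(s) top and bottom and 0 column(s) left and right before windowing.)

The receptive field on the zero-padded input at this output position is [0 / -3 / 0]. Elementwise product with the kernel and sum: 0·1 + -3·-2.

6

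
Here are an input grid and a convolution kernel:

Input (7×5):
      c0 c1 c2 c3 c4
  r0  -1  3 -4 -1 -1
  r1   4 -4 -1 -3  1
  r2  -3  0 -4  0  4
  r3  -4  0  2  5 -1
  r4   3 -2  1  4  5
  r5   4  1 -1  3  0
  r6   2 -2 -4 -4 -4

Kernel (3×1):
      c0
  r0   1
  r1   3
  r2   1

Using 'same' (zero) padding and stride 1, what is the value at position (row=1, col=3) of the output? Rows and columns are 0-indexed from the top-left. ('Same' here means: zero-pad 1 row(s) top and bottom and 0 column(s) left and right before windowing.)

The receptive field on the zero-padded input at this output position is [-1 / -3 / 0]. Elementwise product with the kernel and sum: -1·1 + -3·3 + 0·1.

-10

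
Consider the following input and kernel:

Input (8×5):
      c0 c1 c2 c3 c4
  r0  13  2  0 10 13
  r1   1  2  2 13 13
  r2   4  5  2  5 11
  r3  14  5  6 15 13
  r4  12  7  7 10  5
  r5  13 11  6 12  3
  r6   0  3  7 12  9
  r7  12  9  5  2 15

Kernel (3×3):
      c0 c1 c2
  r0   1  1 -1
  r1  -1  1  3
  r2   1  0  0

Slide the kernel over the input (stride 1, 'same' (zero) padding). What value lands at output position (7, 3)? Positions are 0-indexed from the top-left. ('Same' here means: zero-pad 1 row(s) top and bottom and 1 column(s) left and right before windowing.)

52

The receptive field on the zero-padded input at this output position is [7 12 9 / 5 2 15 / 0 0 0]. Elementwise product with the kernel and sum: 7·1 + 12·1 + 9·-1 + 5·-1 + 2·1 + 15·3 + 0·1.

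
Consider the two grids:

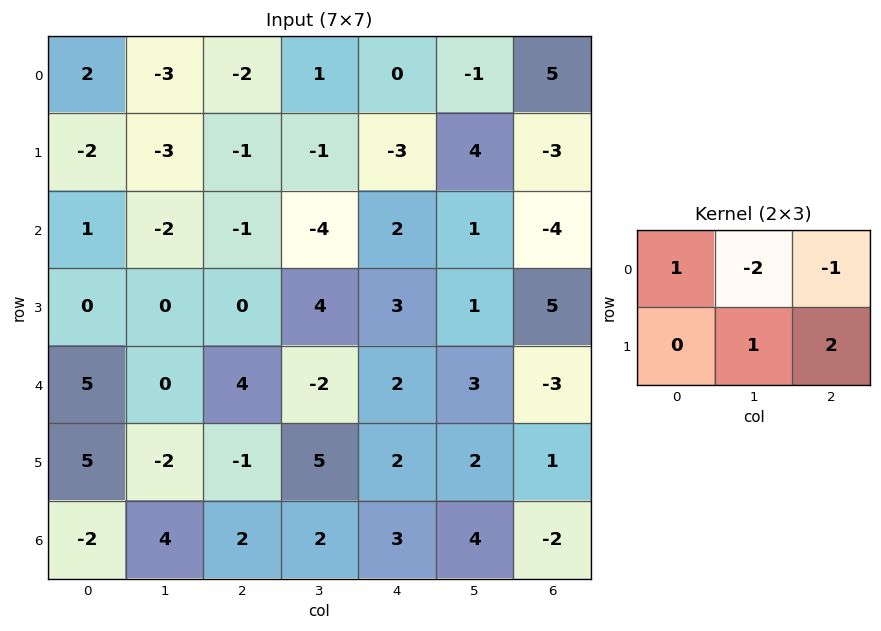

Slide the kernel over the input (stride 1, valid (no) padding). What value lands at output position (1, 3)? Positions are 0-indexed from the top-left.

The receptive field on the input at this output position is [-1 -3 4 / -4 2 1]. Elementwise product with the kernel and sum: -1·1 + -3·-2 + 4·-1 + 2·1 + 1·2.

5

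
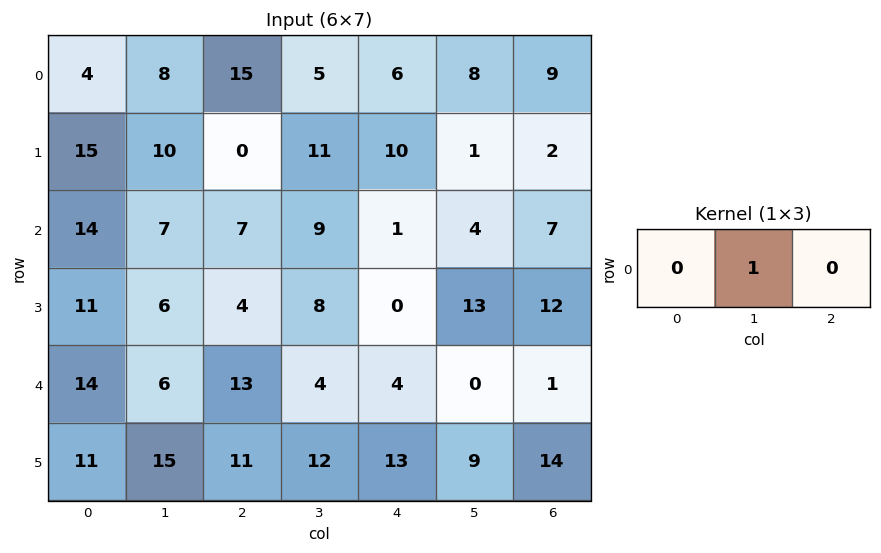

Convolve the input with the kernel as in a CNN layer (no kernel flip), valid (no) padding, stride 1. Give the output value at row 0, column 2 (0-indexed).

The receptive field on the input at this output position is [15 5 6]. Elementwise product with the kernel and sum: 5·1.

5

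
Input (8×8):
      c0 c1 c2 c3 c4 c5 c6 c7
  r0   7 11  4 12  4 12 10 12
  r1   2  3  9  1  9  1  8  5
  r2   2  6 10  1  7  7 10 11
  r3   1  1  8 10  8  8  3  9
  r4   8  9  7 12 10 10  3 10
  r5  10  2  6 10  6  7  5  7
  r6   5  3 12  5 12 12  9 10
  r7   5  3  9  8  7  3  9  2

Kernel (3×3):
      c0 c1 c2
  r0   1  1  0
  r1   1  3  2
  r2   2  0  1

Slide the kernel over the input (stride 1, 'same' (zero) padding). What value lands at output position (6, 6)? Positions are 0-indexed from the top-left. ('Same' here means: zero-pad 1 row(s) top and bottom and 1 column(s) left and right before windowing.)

The receptive field on the zero-padded input at this output position is [7 5 7 / 12 9 10 / 3 9 2]. Elementwise product with the kernel and sum: 7·1 + 5·1 + 12·1 + 9·3 + 10·2 + 3·2 + 2·1.

79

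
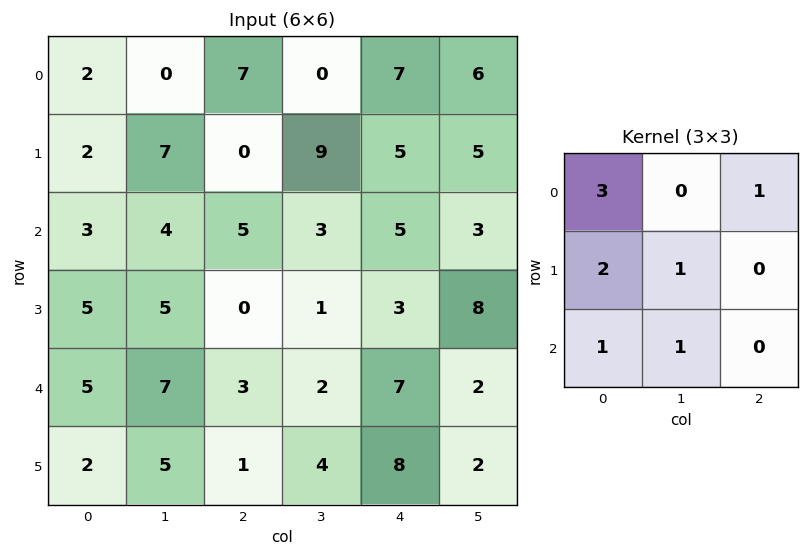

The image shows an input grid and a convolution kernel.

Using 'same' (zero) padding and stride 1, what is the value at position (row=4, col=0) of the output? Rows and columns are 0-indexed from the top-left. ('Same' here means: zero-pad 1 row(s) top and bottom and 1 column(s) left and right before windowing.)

The receptive field on the zero-padded input at this output position is [0 5 5 / 0 5 7 / 0 2 5]. Elementwise product with the kernel and sum: 0·3 + 5·1 + 0·2 + 5·1 + 0·1 + 2·1.

12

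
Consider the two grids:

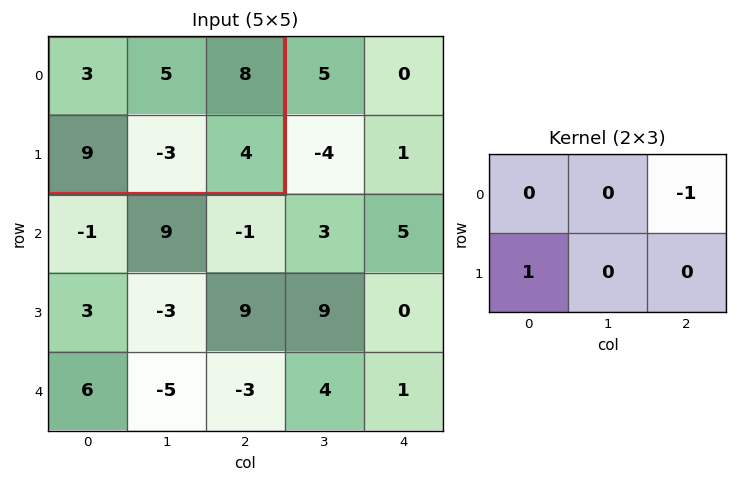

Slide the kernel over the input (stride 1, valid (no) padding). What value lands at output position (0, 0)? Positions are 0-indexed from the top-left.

1

The receptive field on the input at this output position is [3 5 8 / 9 -3 4]. Elementwise product with the kernel and sum: 8·-1 + 9·1.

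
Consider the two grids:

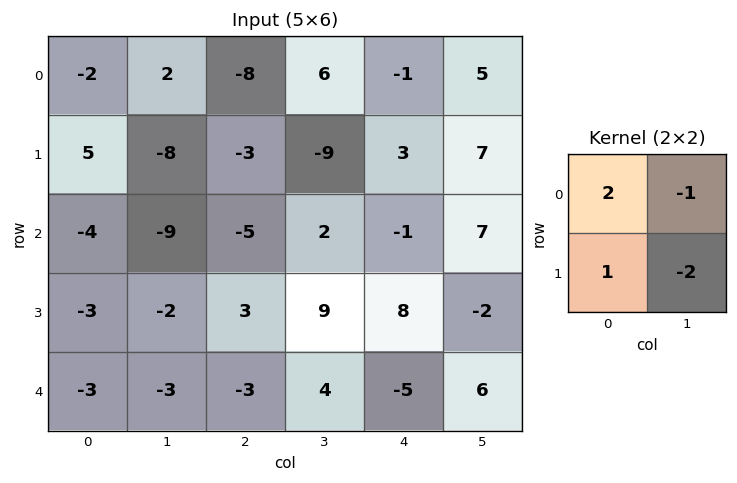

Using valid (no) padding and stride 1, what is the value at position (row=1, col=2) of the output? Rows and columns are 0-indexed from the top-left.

The receptive field on the input at this output position is [-3 -9 / -5 2]. Elementwise product with the kernel and sum: -3·2 + -9·-1 + -5·1 + 2·-2.

-6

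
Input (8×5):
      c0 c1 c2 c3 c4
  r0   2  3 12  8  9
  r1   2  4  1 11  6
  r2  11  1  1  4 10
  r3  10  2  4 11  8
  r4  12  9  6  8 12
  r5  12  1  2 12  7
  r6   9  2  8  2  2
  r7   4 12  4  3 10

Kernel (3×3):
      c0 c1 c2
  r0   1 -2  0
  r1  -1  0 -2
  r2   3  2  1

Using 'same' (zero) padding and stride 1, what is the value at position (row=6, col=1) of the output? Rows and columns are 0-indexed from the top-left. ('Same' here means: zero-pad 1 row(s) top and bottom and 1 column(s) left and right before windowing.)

The receptive field on the zero-padded input at this output position is [12 1 2 / 9 2 8 / 4 12 4]. Elementwise product with the kernel and sum: 12·1 + 1·-2 + 9·-1 + 8·-2 + 4·3 + 12·2 + 4·1.

25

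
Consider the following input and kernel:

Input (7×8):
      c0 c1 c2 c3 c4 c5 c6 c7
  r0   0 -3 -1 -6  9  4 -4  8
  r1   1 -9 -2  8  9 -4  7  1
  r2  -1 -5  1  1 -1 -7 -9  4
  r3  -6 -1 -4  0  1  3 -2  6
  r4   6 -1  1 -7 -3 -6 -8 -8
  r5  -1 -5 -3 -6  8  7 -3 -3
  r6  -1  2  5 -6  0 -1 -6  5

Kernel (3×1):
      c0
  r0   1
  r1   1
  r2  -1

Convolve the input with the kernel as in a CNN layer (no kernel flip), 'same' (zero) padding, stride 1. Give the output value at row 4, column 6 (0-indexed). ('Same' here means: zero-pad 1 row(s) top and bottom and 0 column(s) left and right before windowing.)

-7

The receptive field on the zero-padded input at this output position is [-2 / -8 / -3]. Elementwise product with the kernel and sum: -2·1 + -8·1 + -3·-1.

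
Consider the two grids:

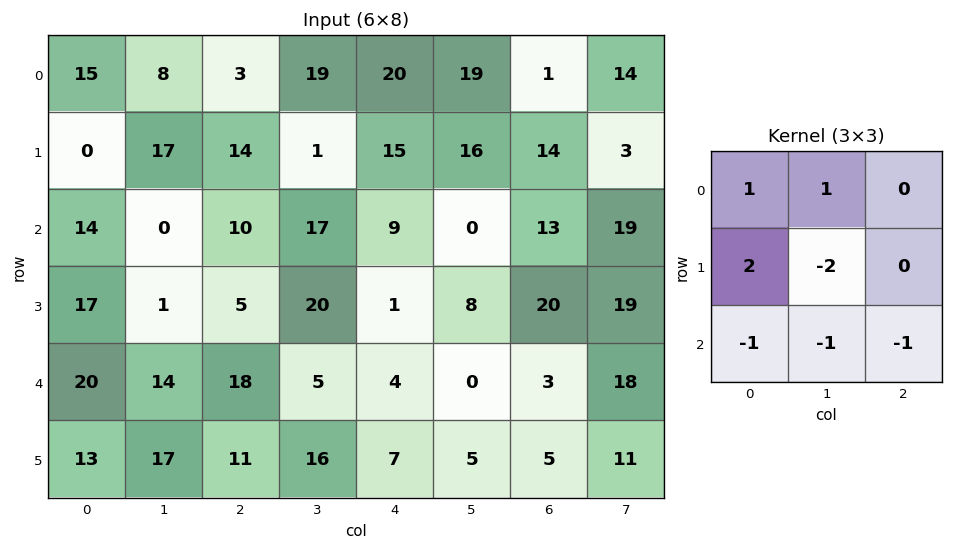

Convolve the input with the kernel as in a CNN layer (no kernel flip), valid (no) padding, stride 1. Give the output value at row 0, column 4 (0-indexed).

The receptive field on the input at this output position is [20 19 1 / 15 16 14 / 9 0 13]. Elementwise product with the kernel and sum: 20·1 + 19·1 + 15·2 + 16·-2 + 9·-1 + 0·-1 + 13·-1.

15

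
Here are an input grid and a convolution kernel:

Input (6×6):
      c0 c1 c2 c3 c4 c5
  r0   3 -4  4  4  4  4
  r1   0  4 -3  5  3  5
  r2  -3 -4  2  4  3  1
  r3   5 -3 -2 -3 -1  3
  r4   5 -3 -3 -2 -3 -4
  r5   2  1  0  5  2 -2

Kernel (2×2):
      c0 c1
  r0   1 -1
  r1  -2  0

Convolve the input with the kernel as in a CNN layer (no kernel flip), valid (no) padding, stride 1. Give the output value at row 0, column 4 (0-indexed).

-6

The receptive field on the input at this output position is [4 4 / 3 5]. Elementwise product with the kernel and sum: 4·1 + 4·-1 + 3·-2.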